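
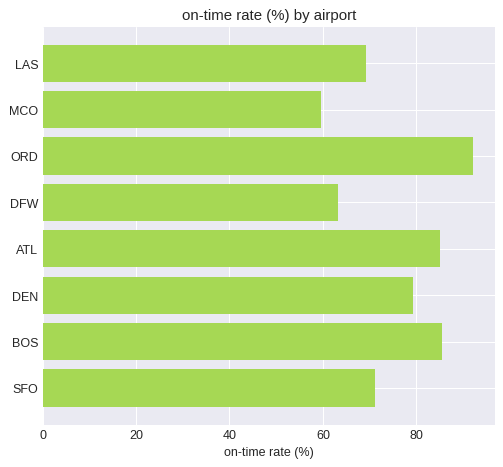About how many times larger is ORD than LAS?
ORD ≈ 90, LAS ≈ 70; 90/70 ≈ 1.29.

≈ 1.29×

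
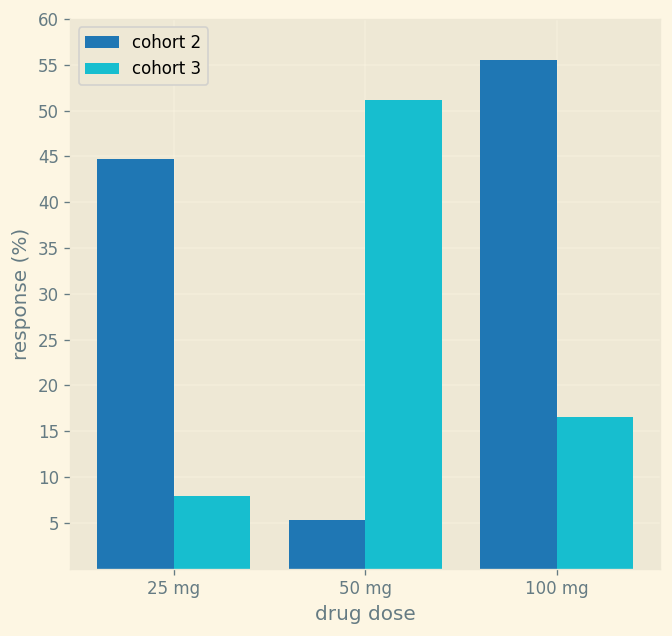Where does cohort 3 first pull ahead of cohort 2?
50 mg

25 mg: cohort 3 ≈ 10 vs cohort 2 ≈ 45 (not yet); 50 mg: cohort 3 ≈ 50 vs cohort 2 ≈ 5 (first crossover).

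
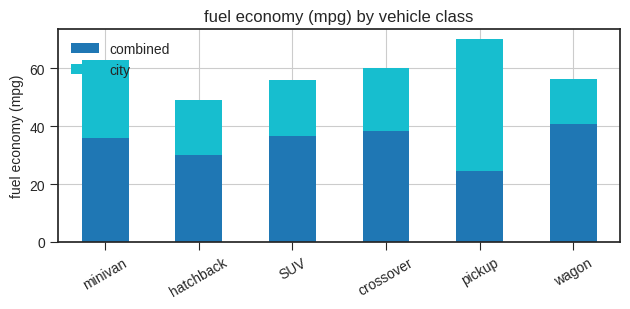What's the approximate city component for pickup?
city top ≈ 70, bottom ≈ 20; segment ≈ 50.

≈ 50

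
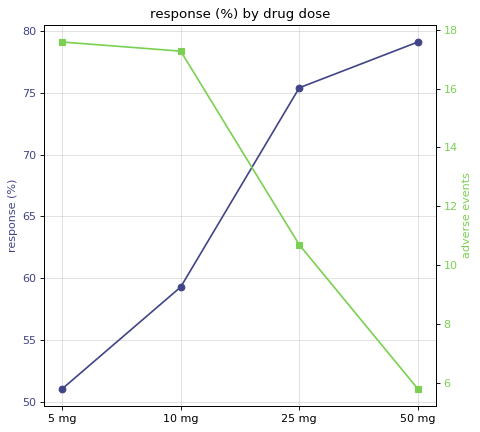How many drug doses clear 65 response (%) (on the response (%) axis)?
Above 65: 25 mg, 50 mg.

2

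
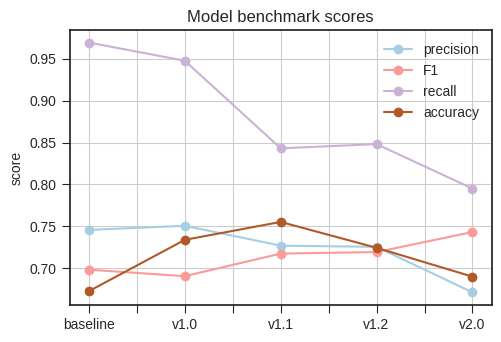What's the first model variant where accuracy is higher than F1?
v1.0

baseline: accuracy ≈ 0.65 vs F1 ≈ 0.70 (not yet); v1.0: accuracy ≈ 0.75 vs F1 ≈ 0.70 (first crossover).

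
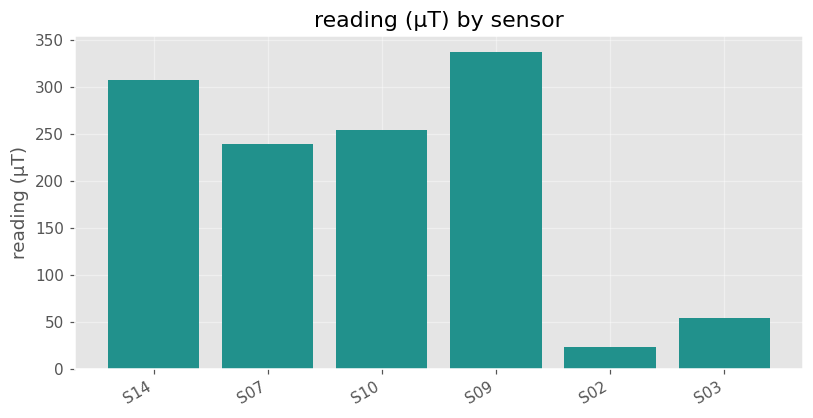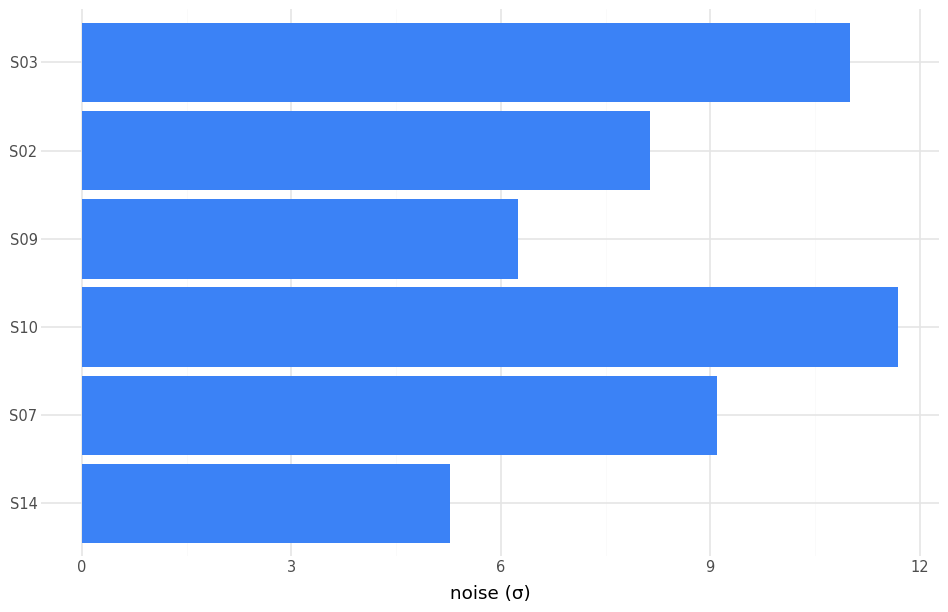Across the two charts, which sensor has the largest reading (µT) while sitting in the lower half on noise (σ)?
Chart 2 median noise (σ) ≈ 8; below-median sensors: S14, S09, S02. Among those, S09 has the highest reading (µT) (≈ 350).

S09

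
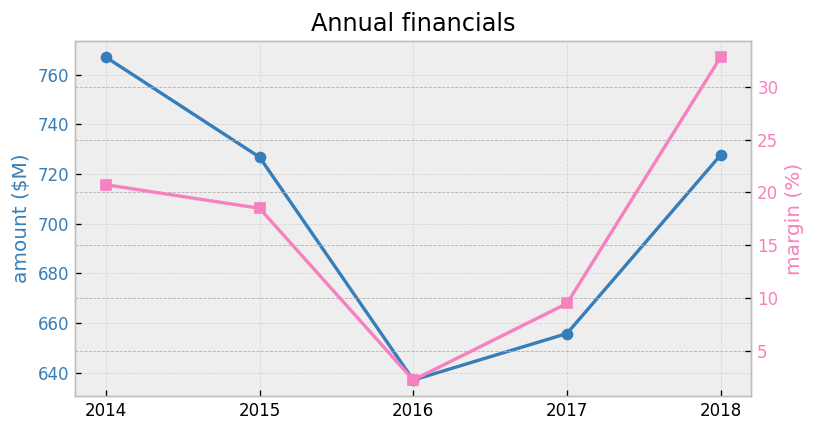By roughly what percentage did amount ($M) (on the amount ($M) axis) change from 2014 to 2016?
≈ -15.8%

2014 ≈ 760, 2016 ≈ 640; (640 − 760) / 760 ≈ -15.8%.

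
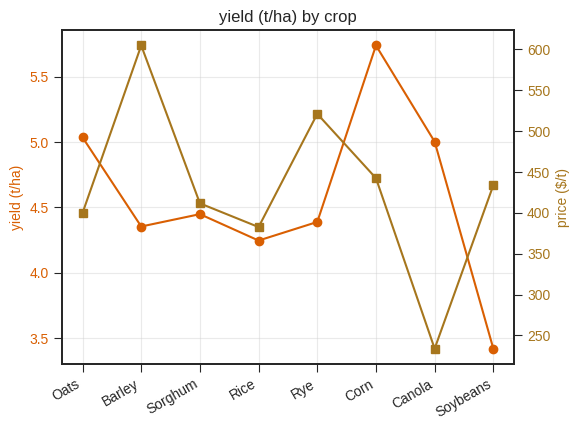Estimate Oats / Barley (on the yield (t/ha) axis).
≈ 1.14×

Oats ≈ 5.0, Barley ≈ 4.4; 5.0/4.4 ≈ 1.14.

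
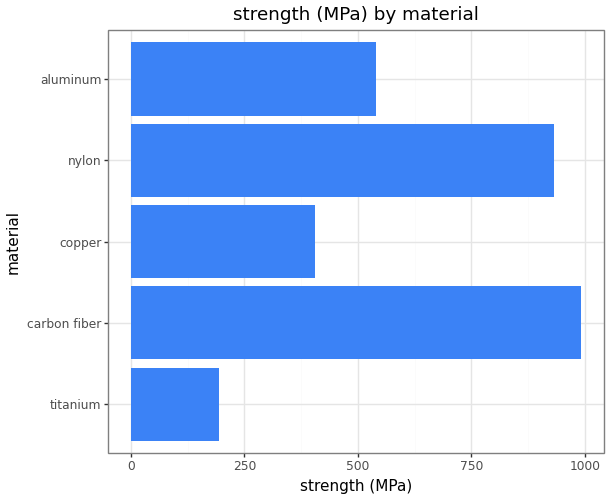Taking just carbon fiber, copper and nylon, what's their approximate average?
(1000 + 400 + 900) / 3 ≈ 767.

≈ 767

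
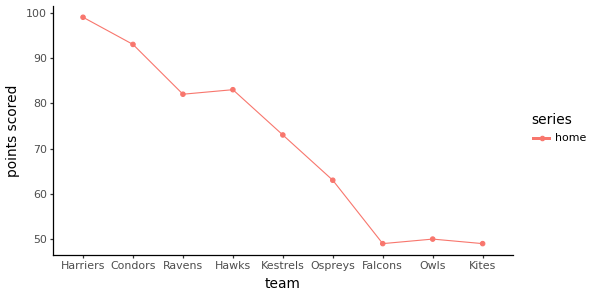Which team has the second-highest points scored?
Top 3: Harriers ≈ 100, Condors ≈ 95, Hawks ≈ 85.

Condors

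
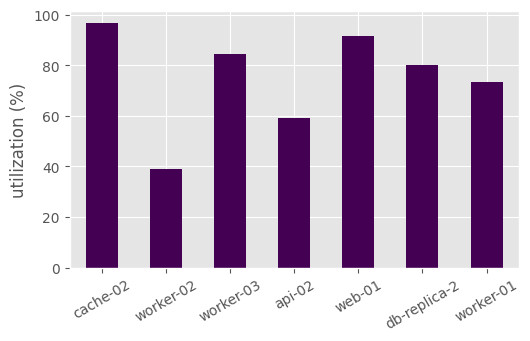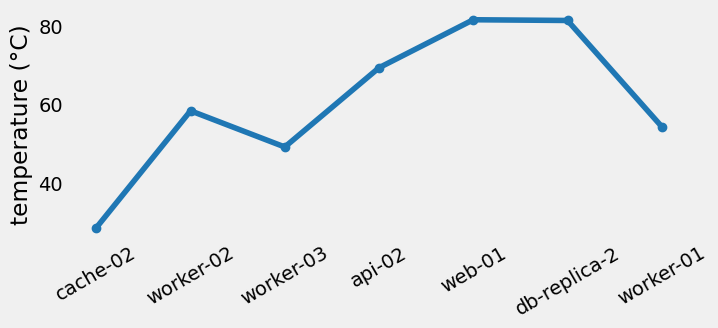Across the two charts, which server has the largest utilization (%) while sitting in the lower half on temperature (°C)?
cache-02

Chart 2 median temperature (°C) ≈ 60; below-median servers: cache-02, worker-03, worker-01. Among those, cache-02 has the highest utilization (%) (≈ 100).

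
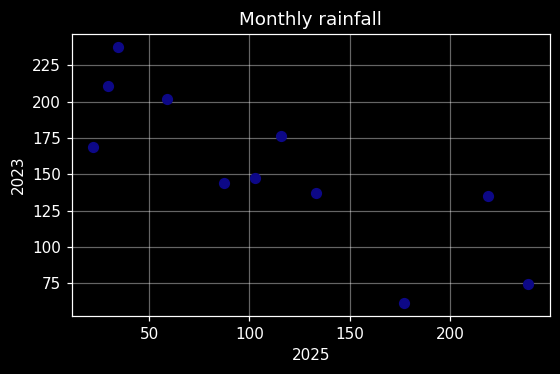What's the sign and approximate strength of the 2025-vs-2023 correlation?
negative, strong

Points are negatively correlated; strong (|r| ≈ 0.8).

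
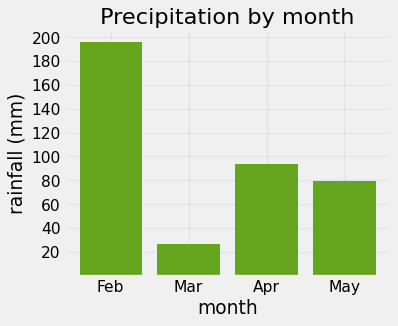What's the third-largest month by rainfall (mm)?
Top 4: Feb ≈ 200, Apr ≈ 100, May ≈ 80, Mar ≈ 20.

May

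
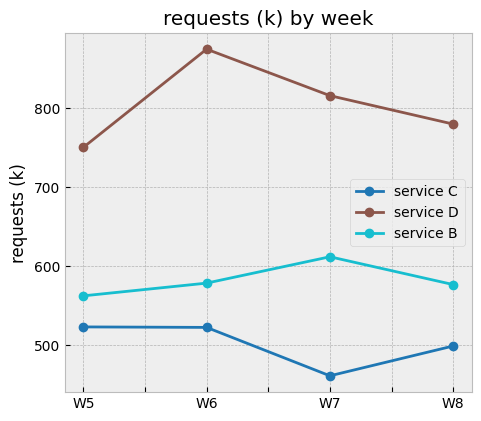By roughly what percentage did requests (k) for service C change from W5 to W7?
W5 ≈ 500, W7 ≈ 450; (450 − 500) / 500 ≈ -10%.

≈ -10%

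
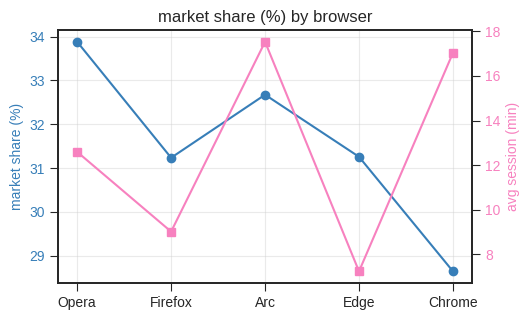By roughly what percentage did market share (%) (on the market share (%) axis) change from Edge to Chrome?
≈ -9.5%

Edge ≈ 31.5, Chrome ≈ 28.5; (28.5 − 31.5) / 31.5 ≈ -9.5%.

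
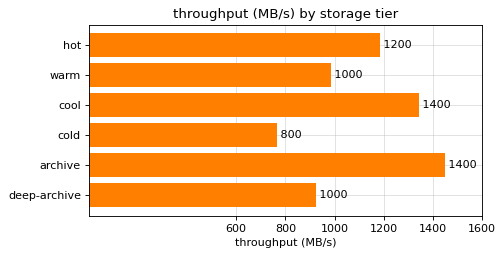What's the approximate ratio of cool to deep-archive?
≈ 1.4×

cool ≈ 1400, deep-archive ≈ 1000; 1400/1000 ≈ 1.4.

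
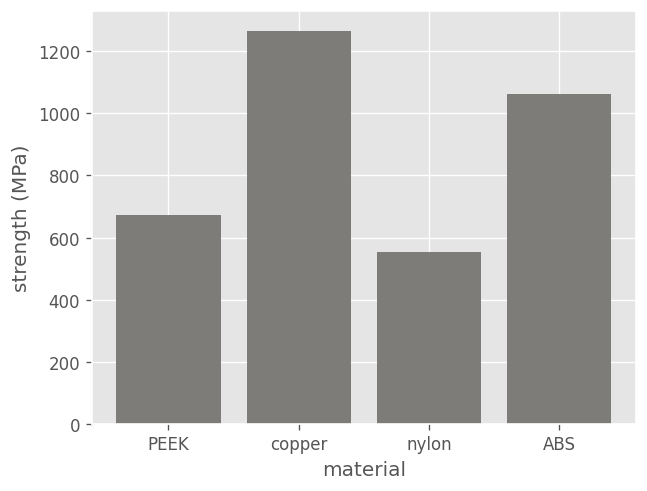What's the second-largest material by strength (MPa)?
Top 3: copper ≈ 1200, ABS ≈ 1000, PEEK ≈ 600.

ABS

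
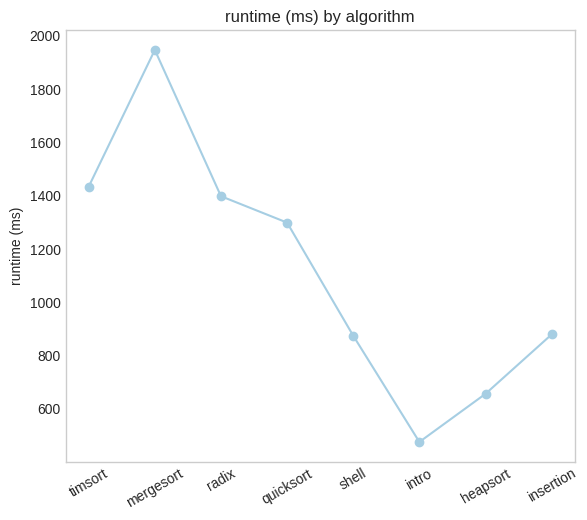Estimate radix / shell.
radix ≈ 1400, shell ≈ 800; 1400/800 ≈ 1.75.

≈ 1.75×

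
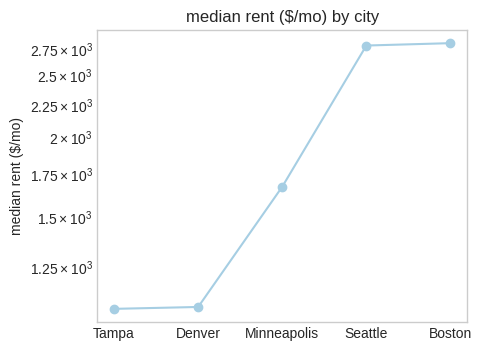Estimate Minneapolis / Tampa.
Minneapolis ≈ 1600, Tampa ≈ 1000; 1600/1000 ≈ 1.6.

≈ 1.6×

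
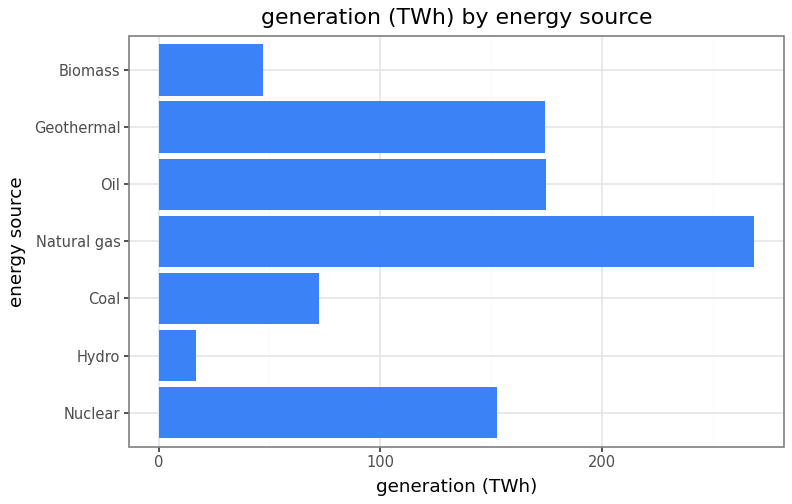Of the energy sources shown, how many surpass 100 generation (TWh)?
4

Above 100: Nuclear, Natural gas, Oil, Geothermal.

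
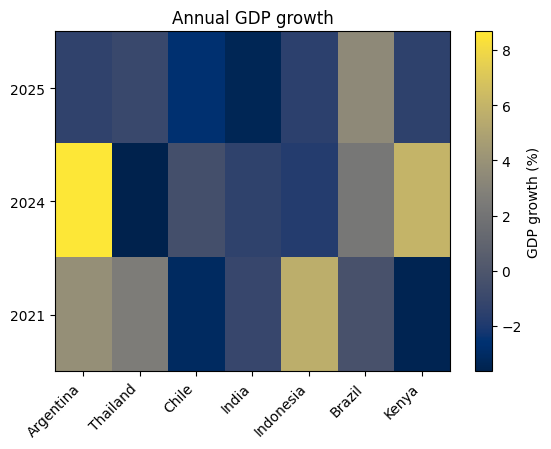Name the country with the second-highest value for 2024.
Kenya

Top 3 for 2024: Argentina ≈ 8, Kenya ≈ 6, Brazil ≈ 2.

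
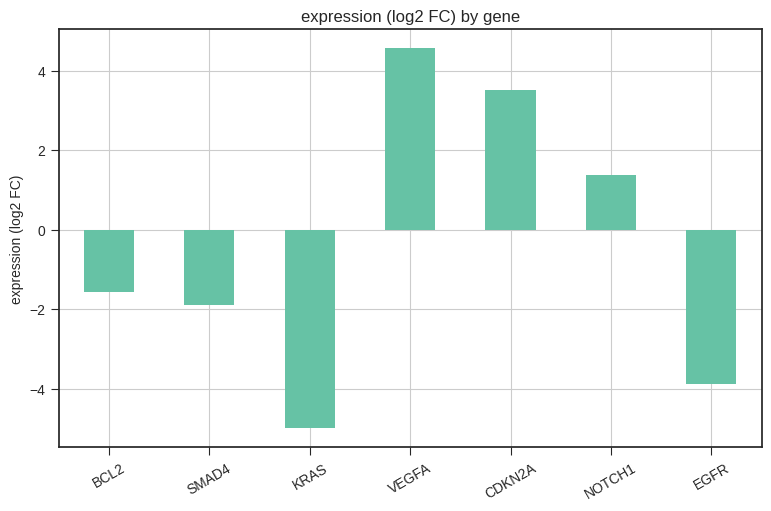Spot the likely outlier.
VEGFA

VEGFA ≈ 5; the rest sit between ≈ -5 and ≈ 3.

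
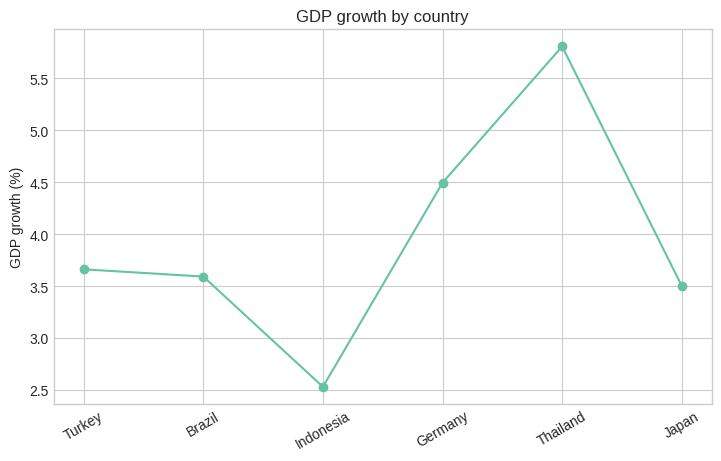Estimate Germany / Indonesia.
Germany ≈ 4.5, Indonesia ≈ 2.5; 4.5/2.5 ≈ 1.8.

≈ 1.8×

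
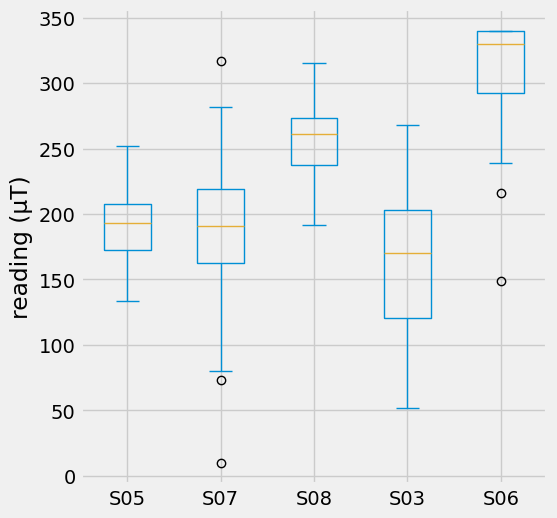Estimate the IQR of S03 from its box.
Q3 ≈ 200, Q1 ≈ 120; IQR ≈ 80.

≈ 80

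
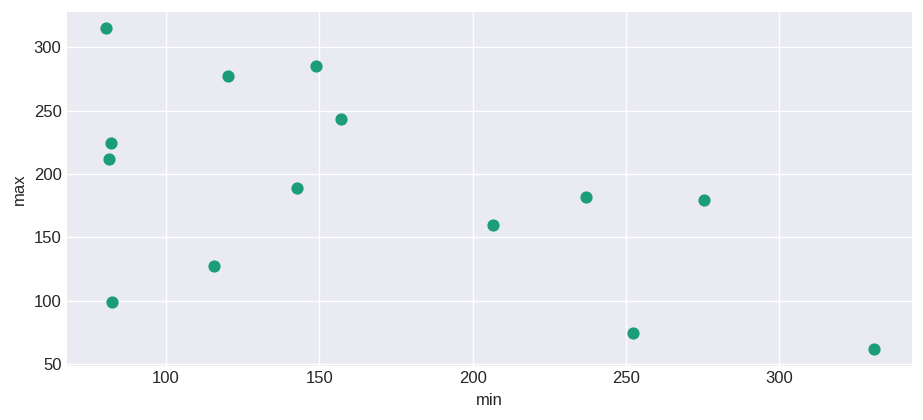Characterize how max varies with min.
negative, moderate

Points are negatively correlated; moderate (|r| ≈ 0.5).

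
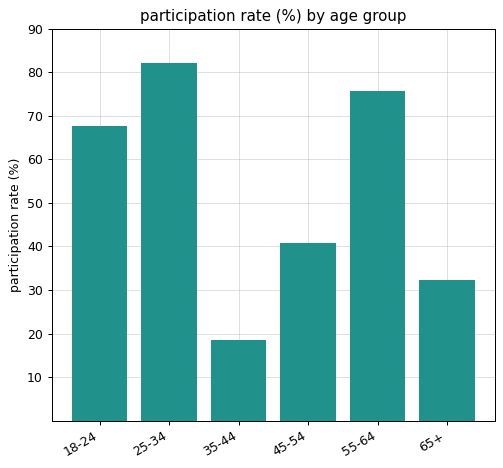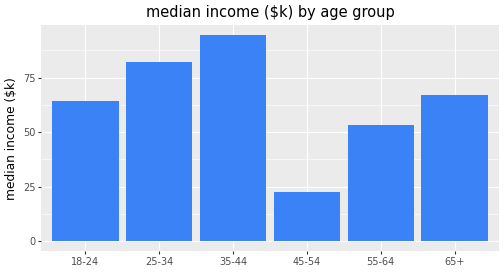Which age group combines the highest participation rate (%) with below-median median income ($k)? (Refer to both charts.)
55-64

Chart 2 median median income ($k) ≈ 70; below-median age groups: 18-24, 45-54, 55-64. Among those, 55-64 has the highest participation rate (%) (≈ 80).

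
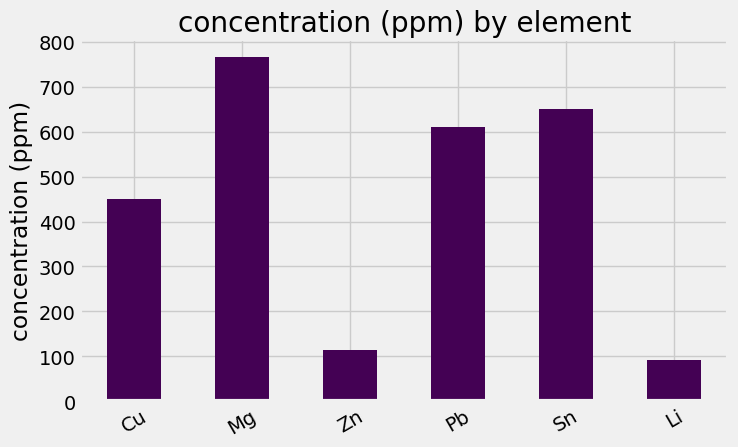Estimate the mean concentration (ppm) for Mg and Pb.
≈ 700

(800 + 600) / 2 ≈ 700.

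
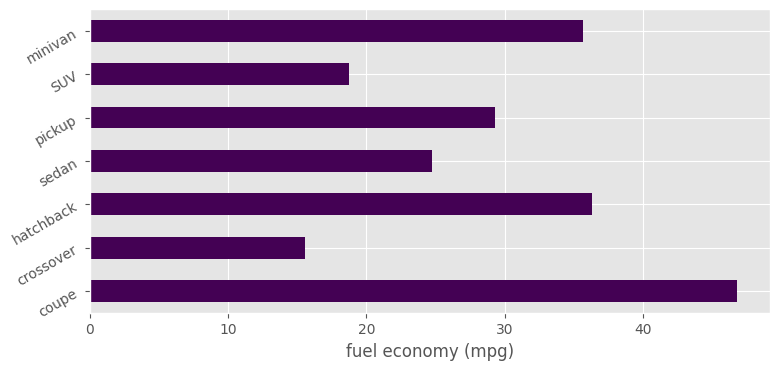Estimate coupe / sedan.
≈ 1.8×

coupe ≈ 45, sedan ≈ 25; 45/25 ≈ 1.8.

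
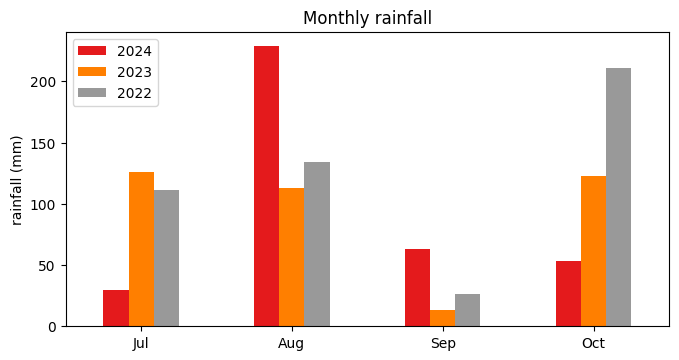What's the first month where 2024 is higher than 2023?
Jul: 2024 ≈ 20 vs 2023 ≈ 120 (not yet); Aug: 2024 ≈ 220 vs 2023 ≈ 120 (first crossover).

Aug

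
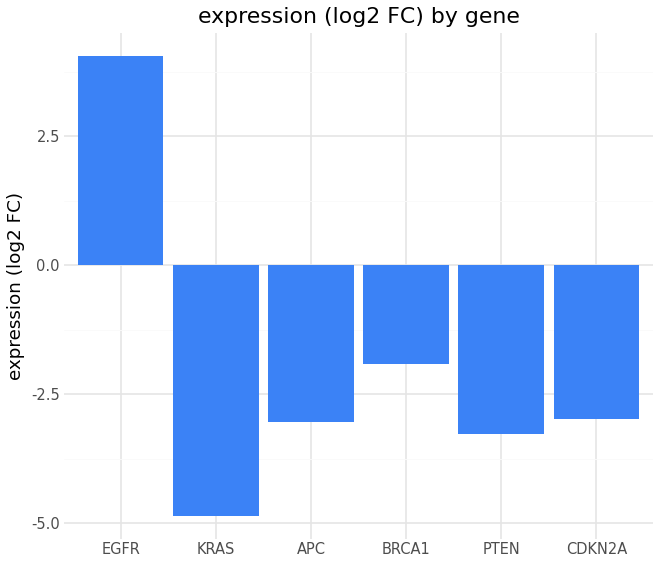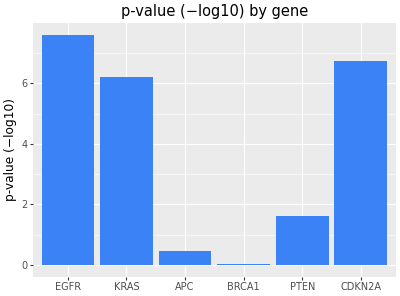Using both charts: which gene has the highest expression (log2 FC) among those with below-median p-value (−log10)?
BRCA1

Chart 2 median p-value (−log10) ≈ 4; below-median genes: APC, BRCA1, PTEN. Among those, BRCA1 has the highest expression (log2 FC) (≈ -2).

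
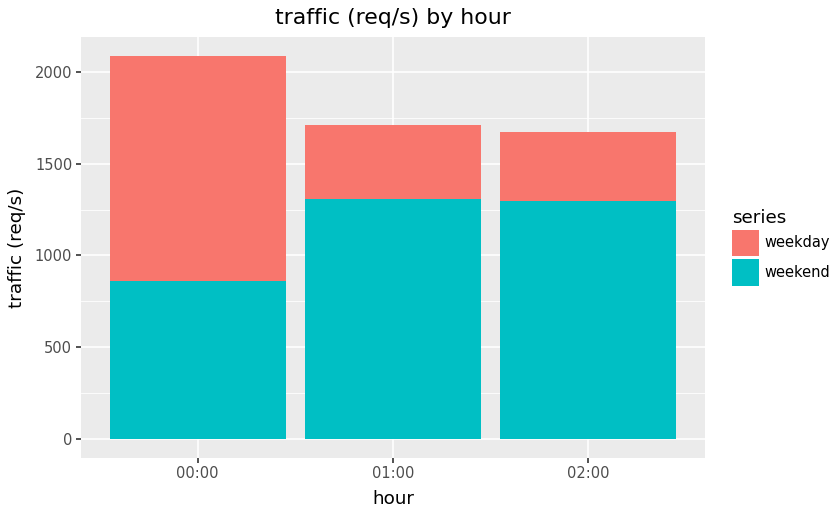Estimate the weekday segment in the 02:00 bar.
≈ 400

weekday top ≈ 1600, bottom ≈ 1200; segment ≈ 400.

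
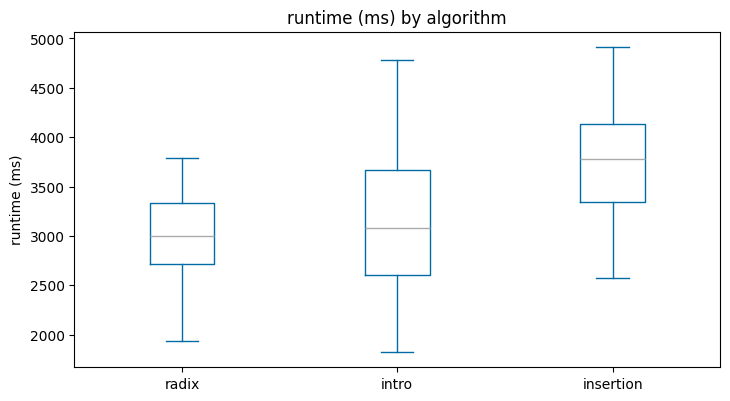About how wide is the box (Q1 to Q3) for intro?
≈ 1100

Q3 ≈ 3700, Q1 ≈ 2600; IQR ≈ 1100.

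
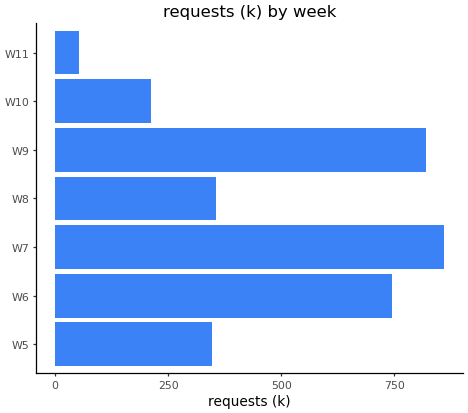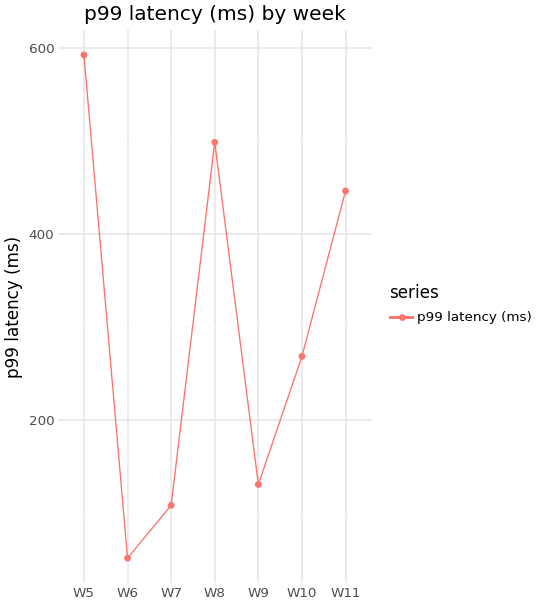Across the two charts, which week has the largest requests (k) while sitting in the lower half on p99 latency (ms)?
Chart 2 median p99 latency (ms) ≈ 300; below-median weeks: W6, W7, W9. Among those, W7 has the highest requests (k) (≈ 900).

W7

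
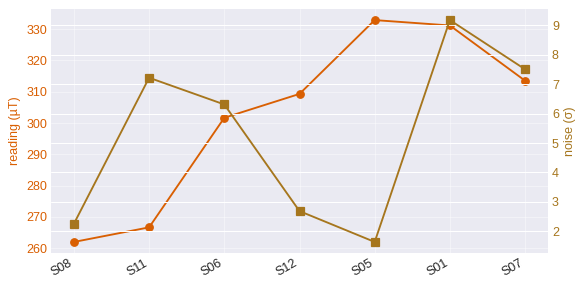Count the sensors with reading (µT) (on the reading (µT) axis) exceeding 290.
Above 290: S06, S12, S05, S01, S07.

5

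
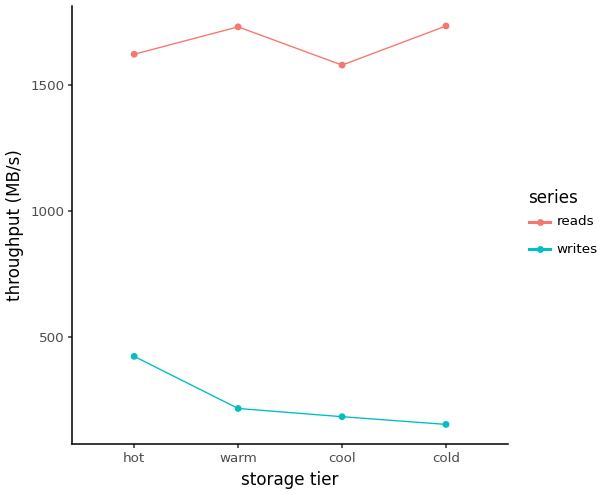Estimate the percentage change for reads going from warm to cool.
≈ -11.1%

warm ≈ 1800, cool ≈ 1600; (1600 − 1800) / 1800 ≈ -11.1%.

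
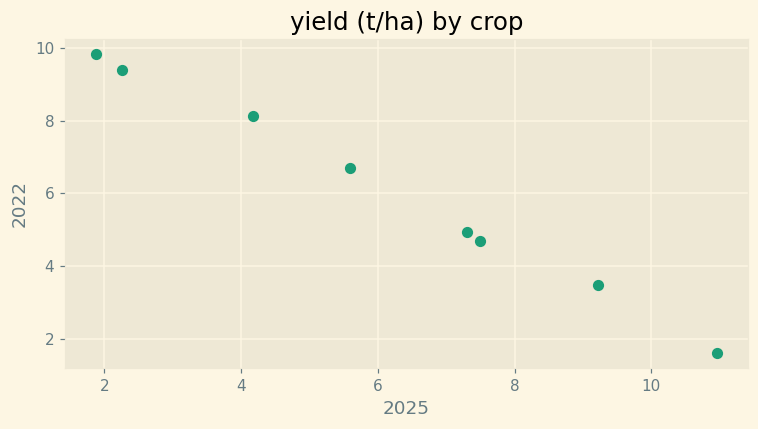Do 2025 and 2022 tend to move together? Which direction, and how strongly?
Points are negatively correlated; strong (|r| ≈ 1.0).

negative, strong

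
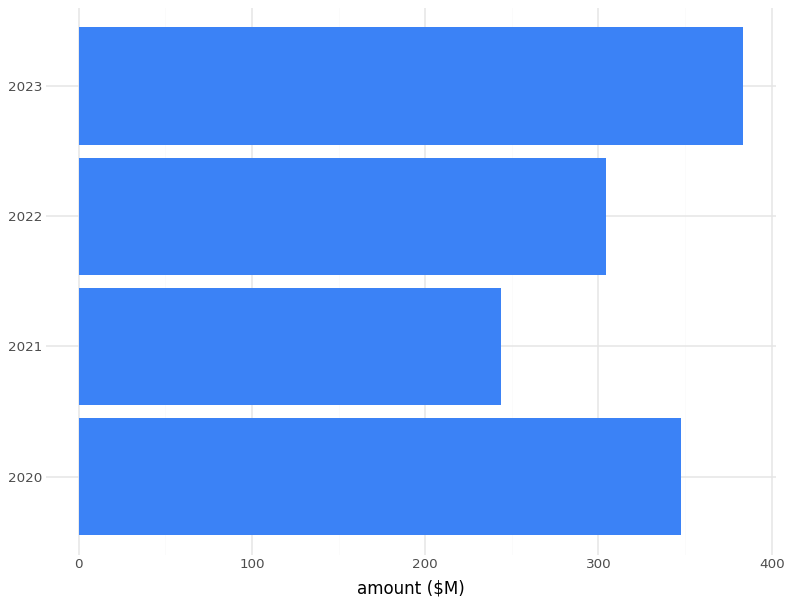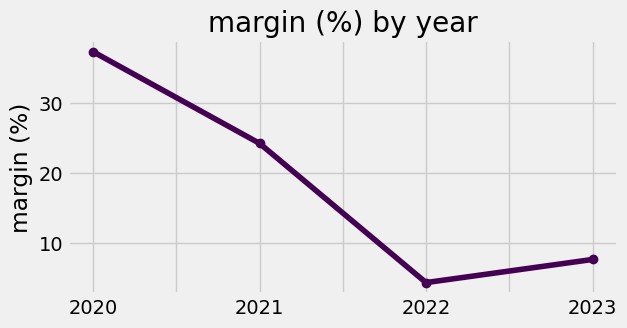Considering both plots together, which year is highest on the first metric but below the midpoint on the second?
2023

Chart 2 median margin (%) ≈ 15; below-median years: 2022, 2023. Among those, 2023 has the highest amount ($M) (≈ 400).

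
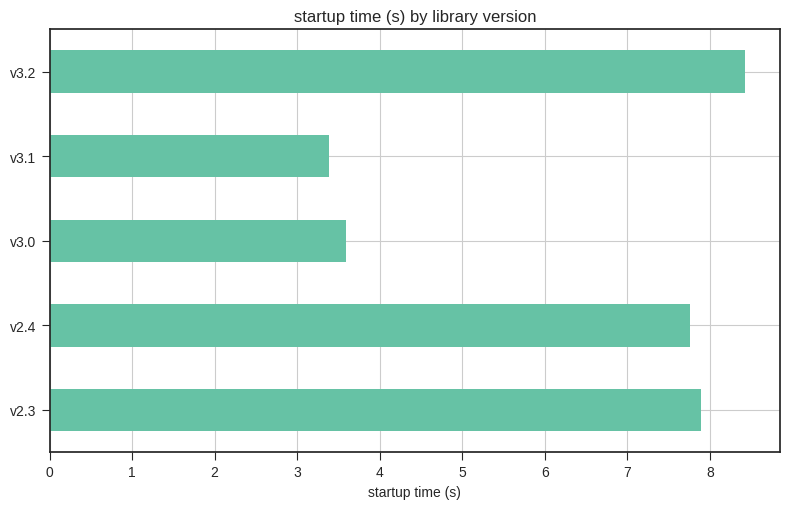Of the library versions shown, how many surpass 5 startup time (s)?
3

Above 5: v2.3, v2.4, v3.2.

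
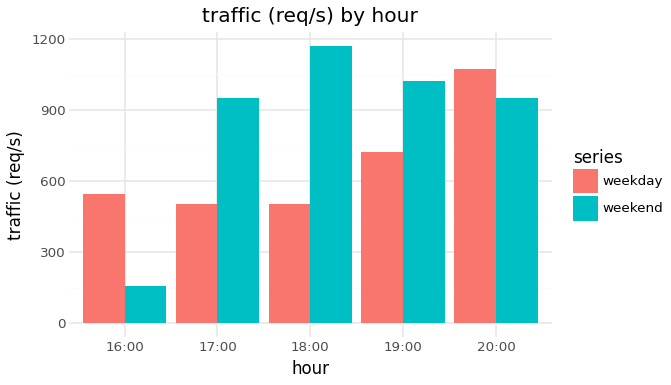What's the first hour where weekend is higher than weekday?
17:00

16:00: weekend ≈ 200 vs weekday ≈ 500 (not yet); 17:00: weekend ≈ 900 vs weekday ≈ 500 (first crossover).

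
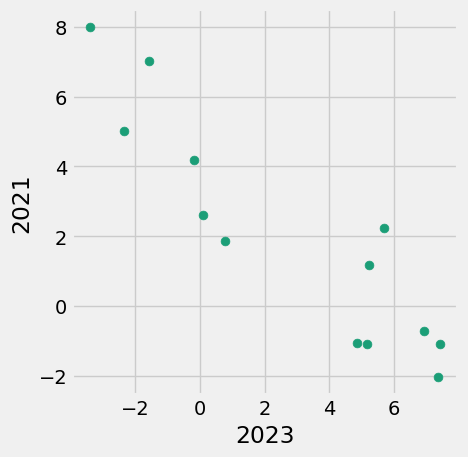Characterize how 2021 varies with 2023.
Points are negatively correlated; strong (|r| ≈ 0.9).

negative, strong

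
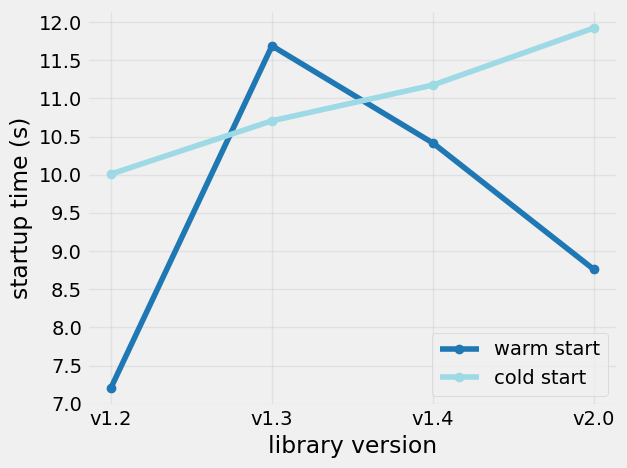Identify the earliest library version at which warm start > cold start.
v1.3

v1.2: warm start ≈ 7.0 vs cold start ≈ 10.0 (not yet); v1.3: warm start ≈ 11.5 vs cold start ≈ 10.5 (first crossover).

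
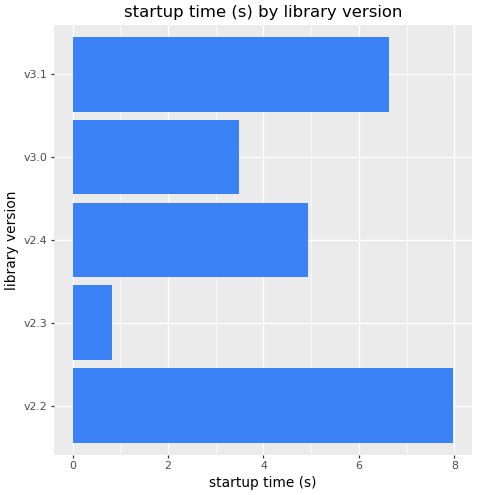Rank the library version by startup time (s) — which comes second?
v3.1

Top 3: v2.2 ≈ 8, v3.1 ≈ 7, v2.4 ≈ 5.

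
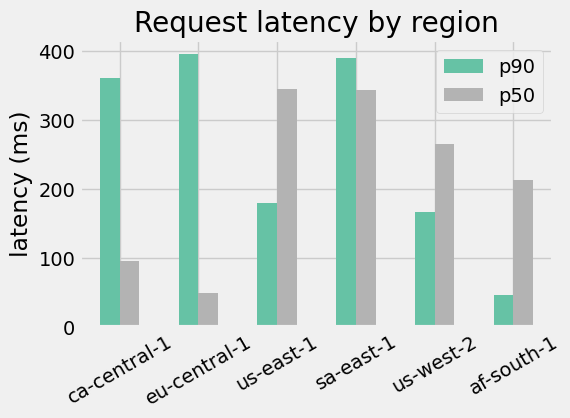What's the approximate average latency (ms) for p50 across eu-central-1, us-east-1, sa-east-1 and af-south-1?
(50 + 350 + 350 + 200) / 4 ≈ 238.

≈ 238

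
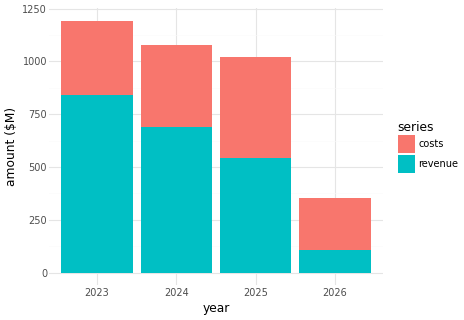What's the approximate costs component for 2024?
costs top ≈ 1100, bottom ≈ 700; segment ≈ 400.

≈ 400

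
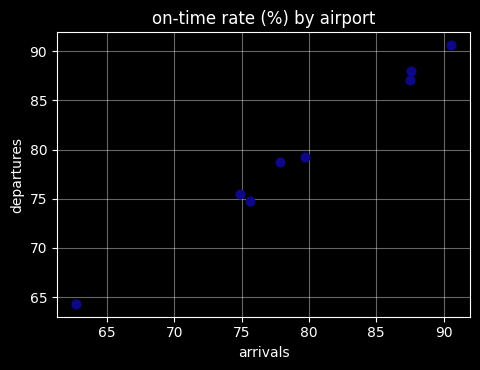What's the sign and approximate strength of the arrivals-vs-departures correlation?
Points are positively correlated; strong (|r| ≈ 1.0).

positive, strong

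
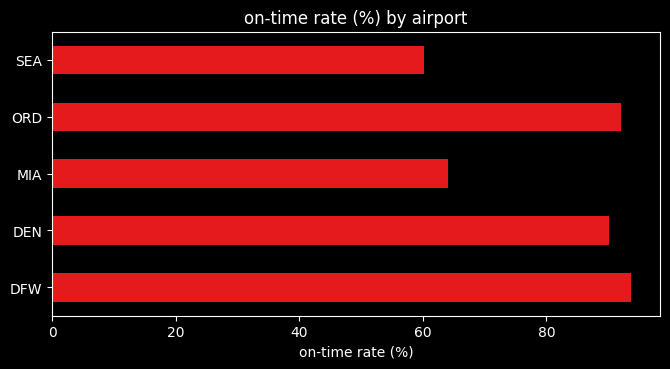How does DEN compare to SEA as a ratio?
DEN ≈ 90, SEA ≈ 60; 90/60 ≈ 1.5.

≈ 1.5×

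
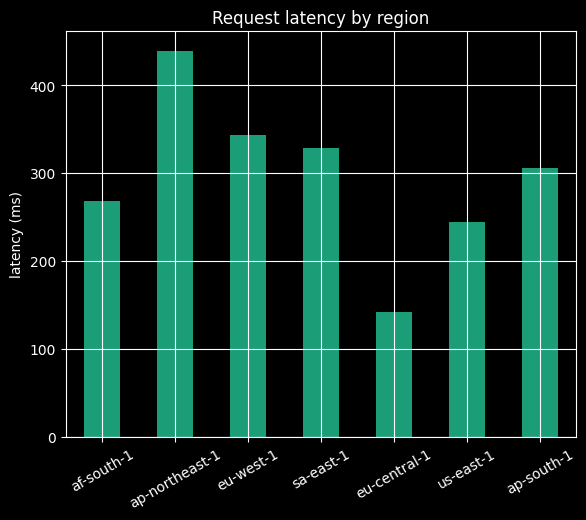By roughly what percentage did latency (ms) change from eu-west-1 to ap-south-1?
eu-west-1 ≈ 350, ap-south-1 ≈ 300; (300 − 350) / 350 ≈ -14.3%.

≈ -14.3%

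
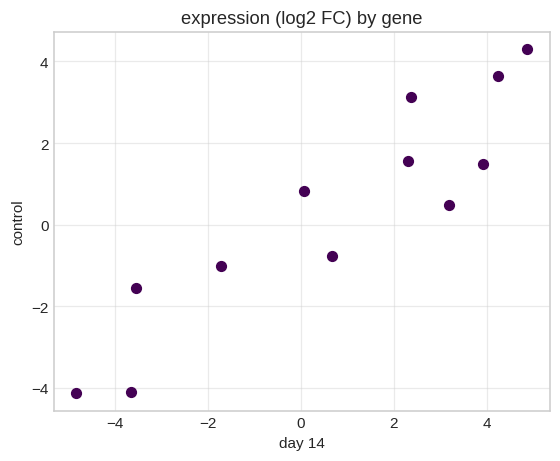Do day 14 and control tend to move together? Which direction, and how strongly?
positive, strong

Points are positively correlated; strong (|r| ≈ 0.9).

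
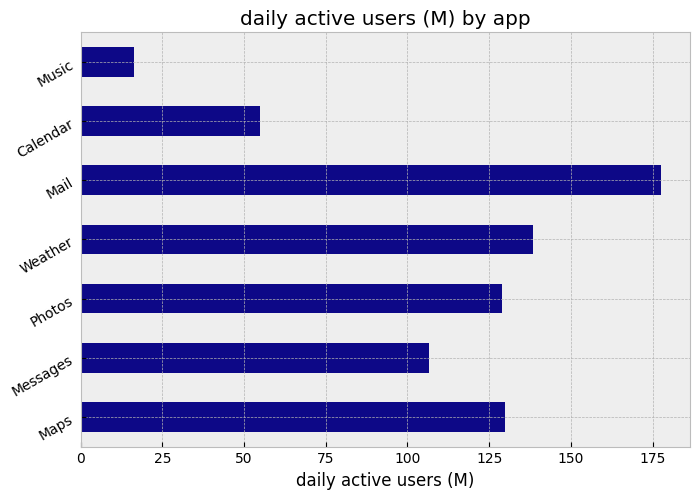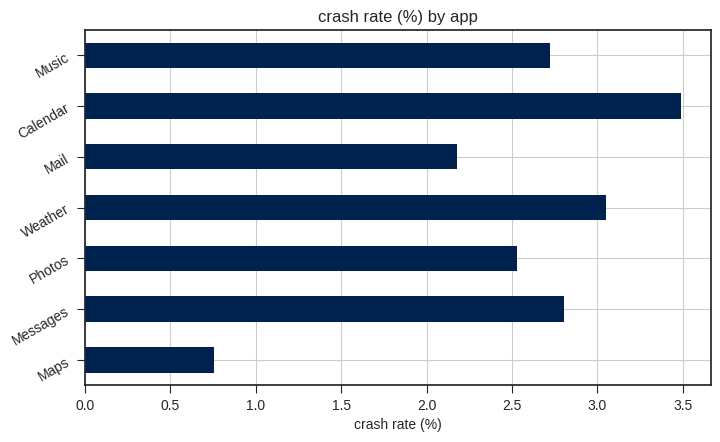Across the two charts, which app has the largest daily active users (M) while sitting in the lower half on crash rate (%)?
Chart 2 median crash rate (%) ≈ 2.5; below-median apps: Maps, Photos, Mail. Among those, Mail has the highest daily active users (M) (≈ 180).

Mail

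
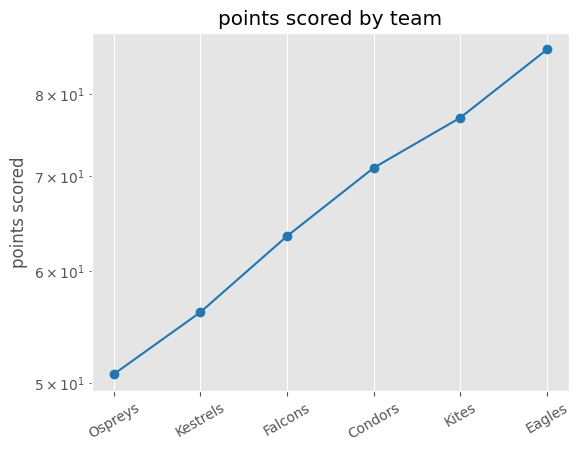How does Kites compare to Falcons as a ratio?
Kites ≈ 75, Falcons ≈ 65; 75/65 ≈ 1.15.

≈ 1.15×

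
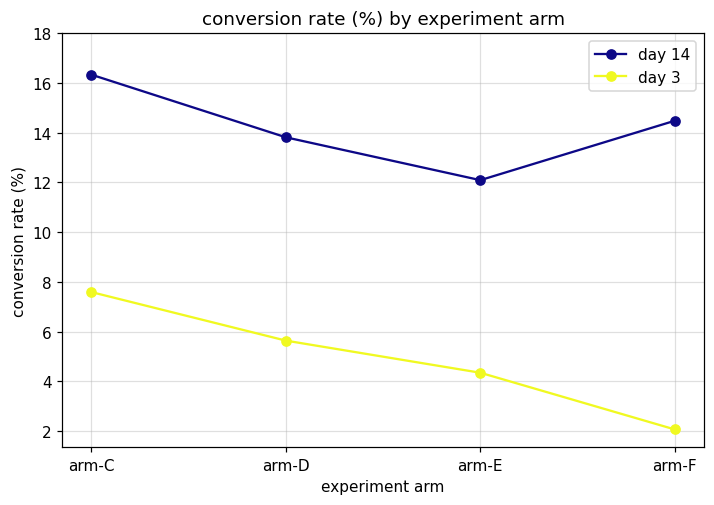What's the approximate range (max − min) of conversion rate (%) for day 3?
Max arm-C ≈ 8, min arm-F ≈ 2; range ≈ 6.

≈ 6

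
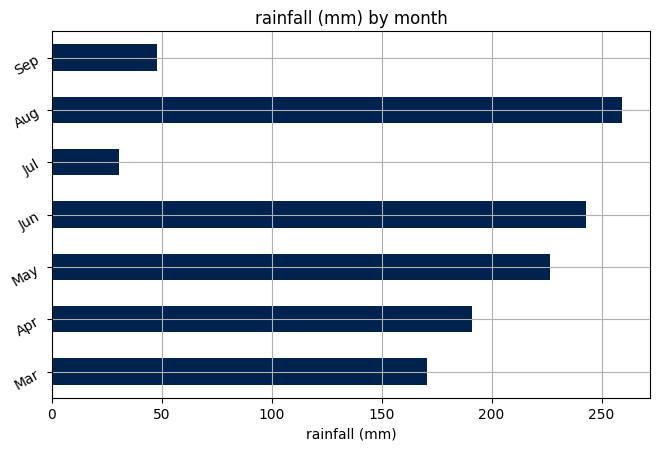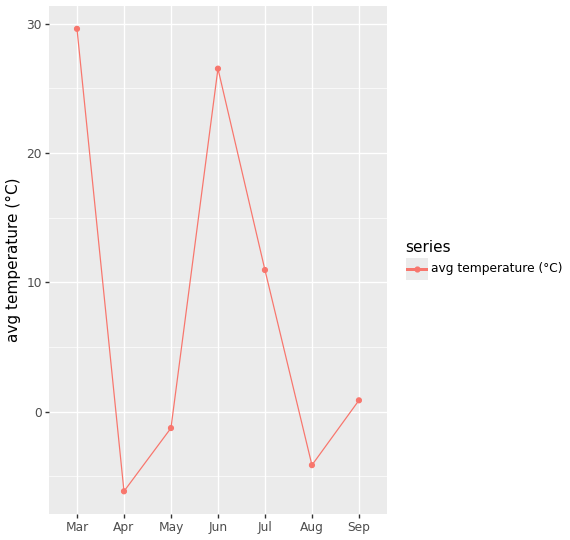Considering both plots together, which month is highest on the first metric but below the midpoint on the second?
Aug

Chart 2 median avg temperature (°C) ≈ 0; below-median months: Apr, May, Aug. Among those, Aug has the highest rainfall (mm) (≈ 250).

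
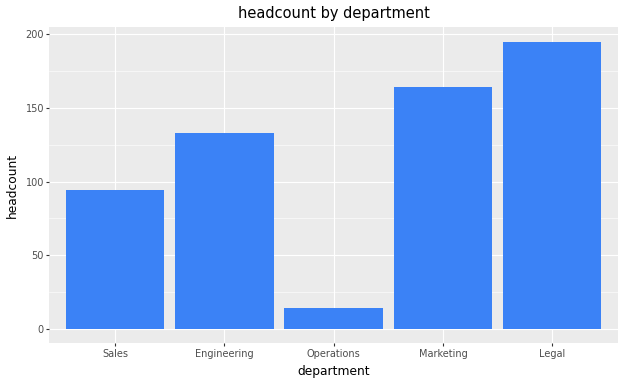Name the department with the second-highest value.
Marketing

Top 3: Legal ≈ 200, Marketing ≈ 160, Engineering ≈ 140.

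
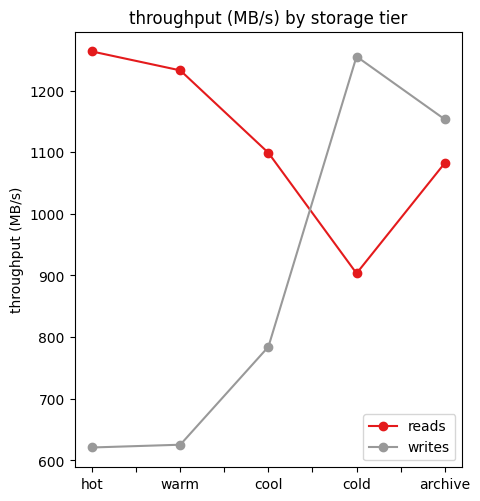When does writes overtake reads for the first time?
cool: writes ≈ 800 vs reads ≈ 1100 (not yet); cold: writes ≈ 1300 vs reads ≈ 900 (first crossover).

cold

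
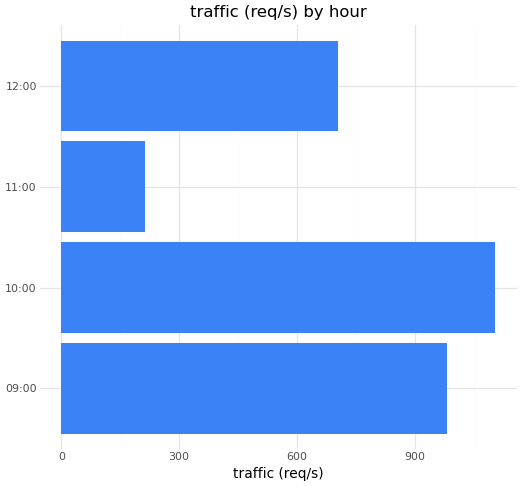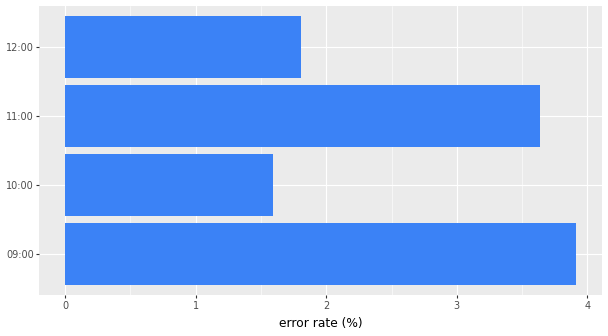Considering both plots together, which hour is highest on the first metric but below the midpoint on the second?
Chart 2 median error rate (%) ≈ 2.5; below-median hours: 10:00, 12:00. Among those, 10:00 has the highest traffic (req/s) (≈ 1200).

10:00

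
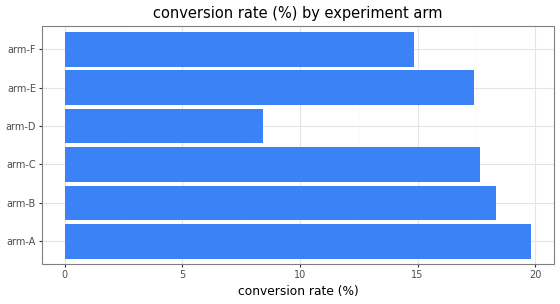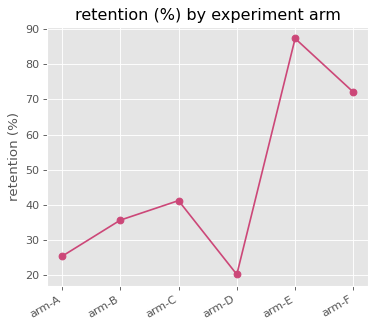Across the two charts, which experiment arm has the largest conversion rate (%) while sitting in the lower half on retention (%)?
Chart 2 median retention (%) ≈ 40; below-median experiment arms: arm-A, arm-B, arm-D. Among those, arm-A has the highest conversion rate (%) (≈ 20).

arm-A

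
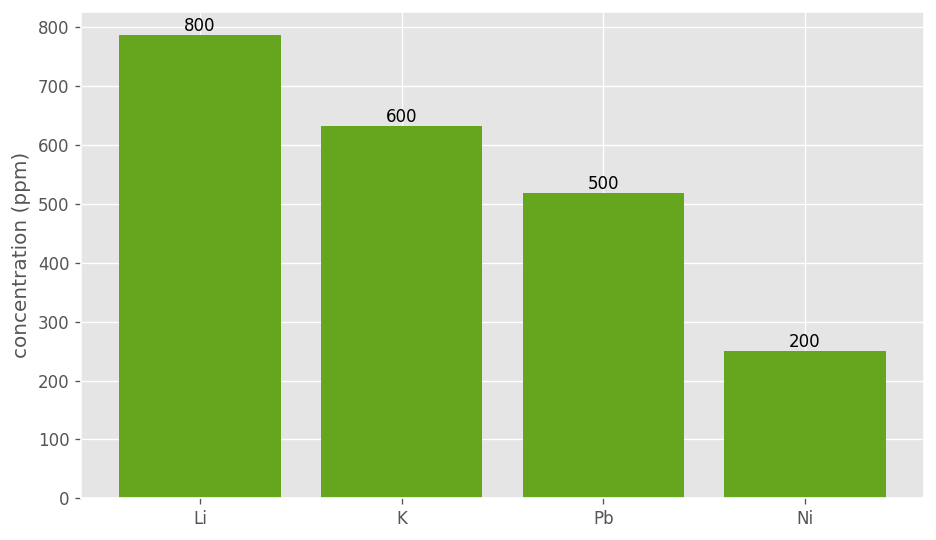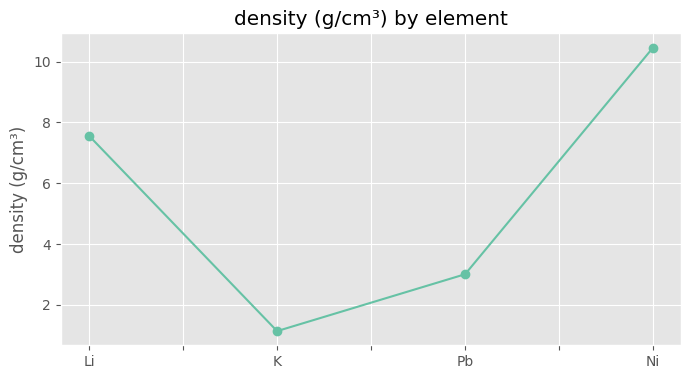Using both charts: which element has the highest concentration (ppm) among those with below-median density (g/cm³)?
Chart 2 median density (g/cm³) ≈ 5; below-median elements: K, Pb. Among those, K has the highest concentration (ppm) (≈ 600).

K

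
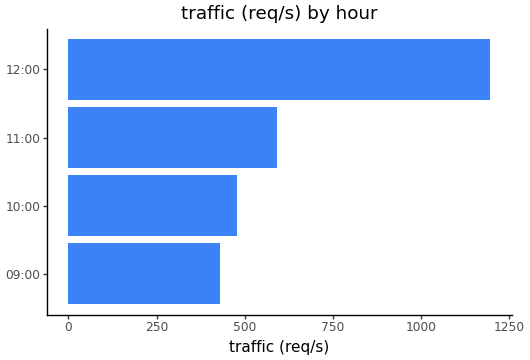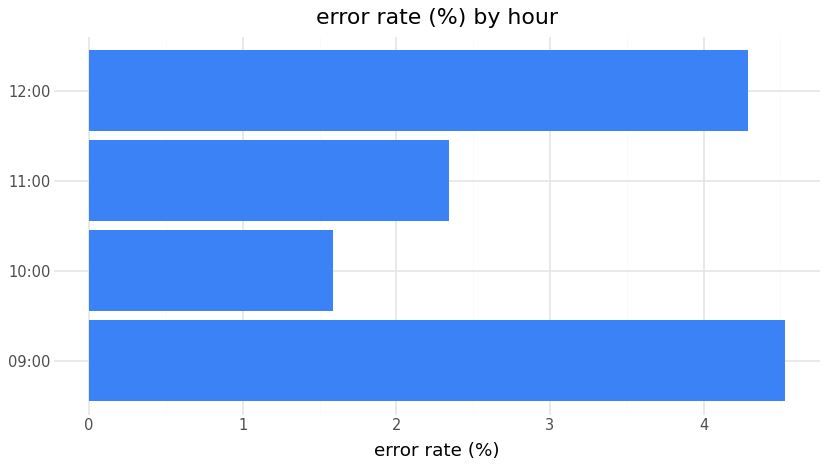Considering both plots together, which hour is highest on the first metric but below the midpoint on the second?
Chart 2 median error rate (%) ≈ 3.5; below-median hours: 10:00, 11:00. Among those, 11:00 has the highest traffic (req/s) (≈ 600).

11:00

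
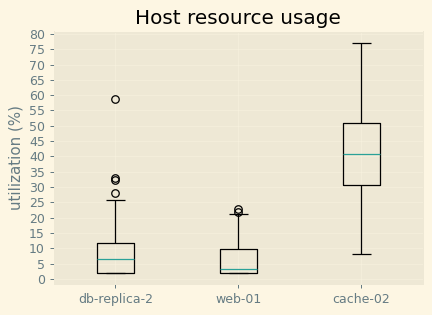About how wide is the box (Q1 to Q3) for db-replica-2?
Q3 ≈ 10, Q1 ≈ 0; IQR ≈ 10.

≈ 10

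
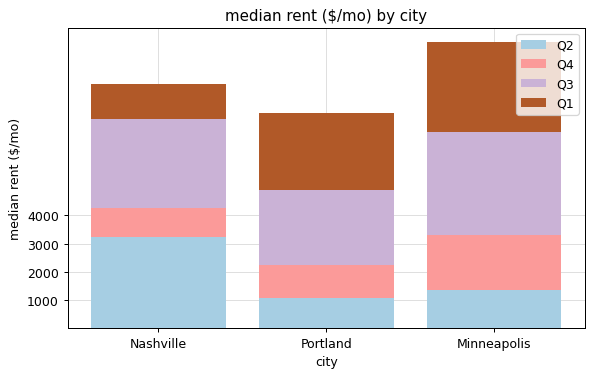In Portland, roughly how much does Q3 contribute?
≈ 3000

Q3 top ≈ 5000, bottom ≈ 2000; segment ≈ 3000.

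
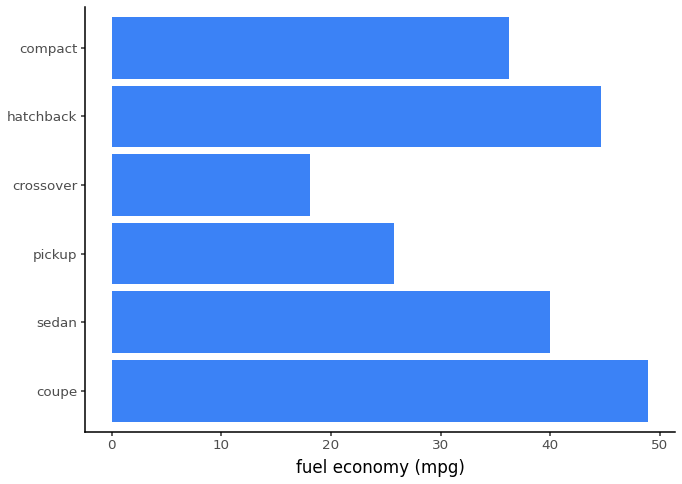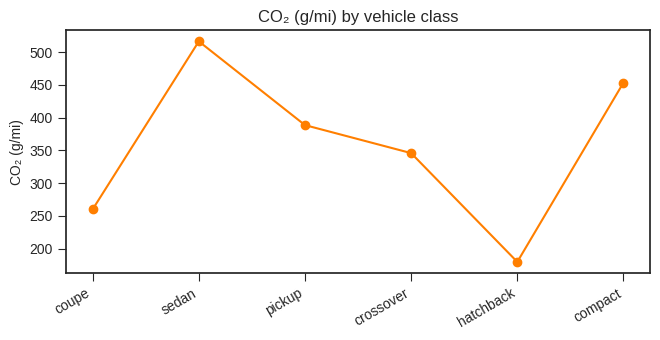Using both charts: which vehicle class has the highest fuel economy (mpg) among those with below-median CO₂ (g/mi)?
coupe

Chart 2 median CO₂ (g/mi) ≈ 350; below-median vehicle classes: coupe, crossover, hatchback. Among those, coupe has the highest fuel economy (mpg) (≈ 50).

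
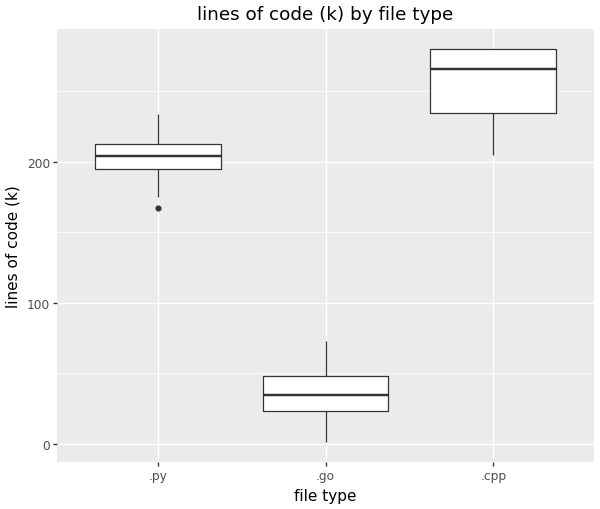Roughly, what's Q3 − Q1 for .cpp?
Q3 ≈ 280, Q1 ≈ 240; IQR ≈ 40.

≈ 40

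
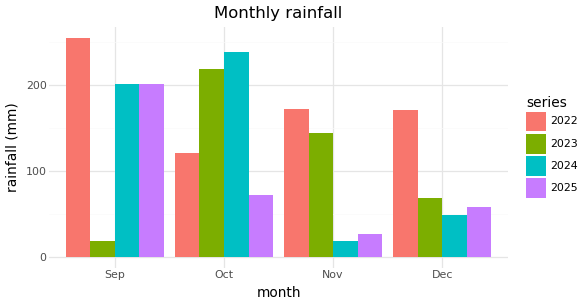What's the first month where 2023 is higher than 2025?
Oct

Sep: 2023 ≈ 25 vs 2025 ≈ 200 (not yet); Oct: 2023 ≈ 225 vs 2025 ≈ 75 (first crossover).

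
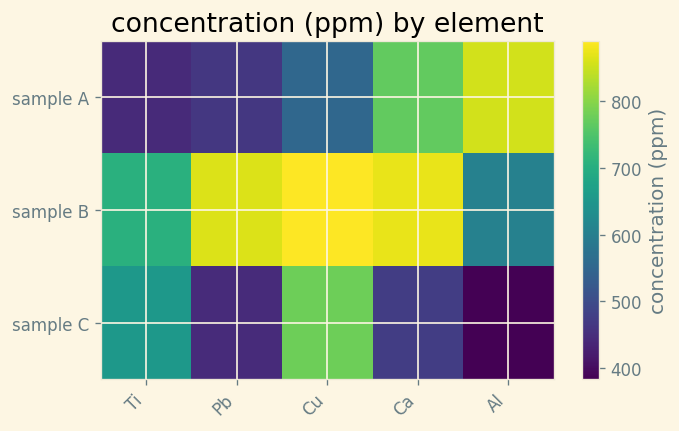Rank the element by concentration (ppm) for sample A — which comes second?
Ca

Top 3 for sample A: Al ≈ 850, Ca ≈ 750, Cu ≈ 550.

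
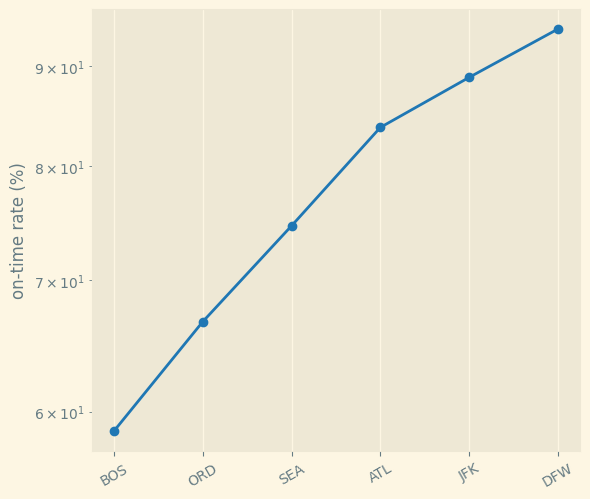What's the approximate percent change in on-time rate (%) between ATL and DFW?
ATL ≈ 85, DFW ≈ 95; (95 − 85) / 85 ≈ +11.8%.

≈ +11.8%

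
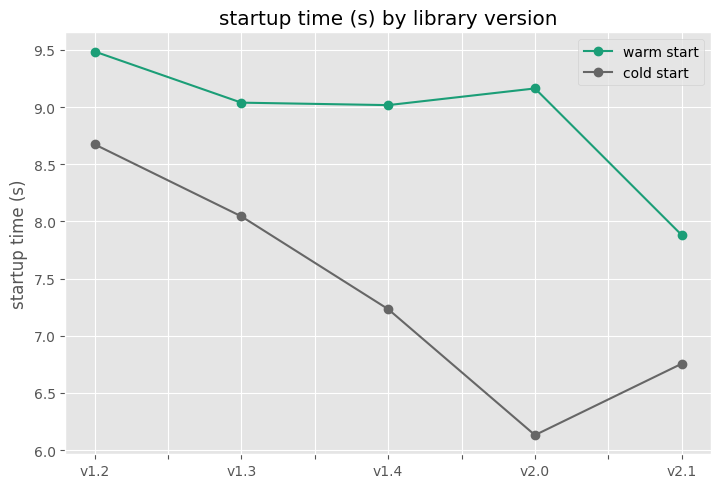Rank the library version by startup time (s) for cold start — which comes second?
Top 3 for cold start: v1.2 ≈ 8.5, v1.3 ≈ 8.0, v1.4 ≈ 7.0.

v1.3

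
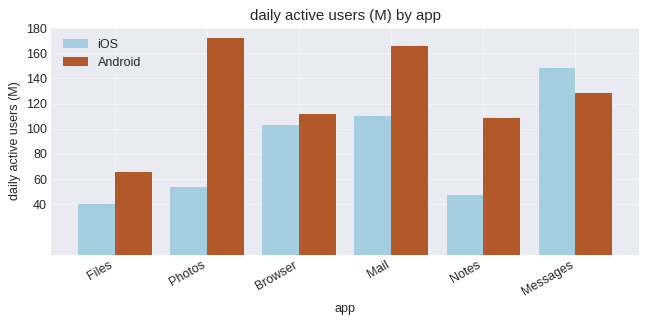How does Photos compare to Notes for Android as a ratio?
≈ 1.8×

Photos ≈ 180, Notes ≈ 100; 180/100 ≈ 1.8.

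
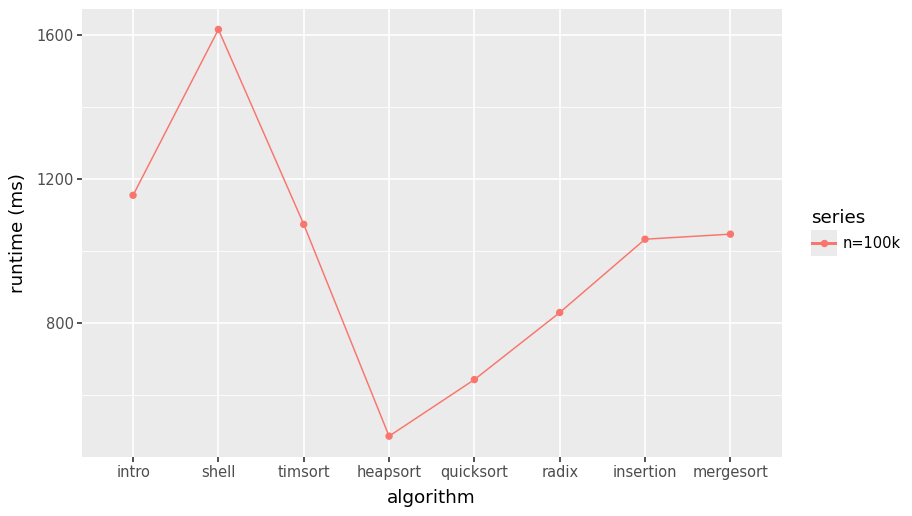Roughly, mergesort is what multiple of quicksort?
mergesort ≈ 1000, quicksort ≈ 600; 1000/600 ≈ 1.67.

≈ 1.67×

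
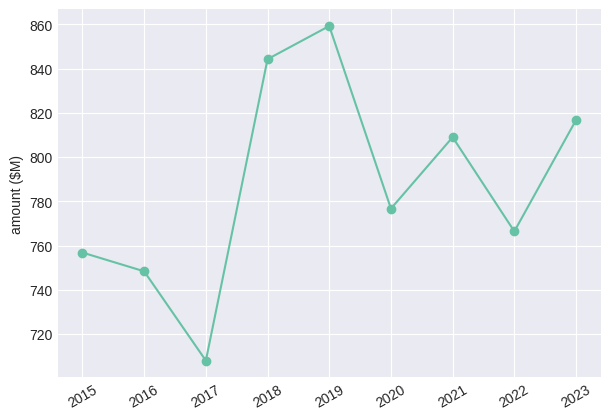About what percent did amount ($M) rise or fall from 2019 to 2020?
≈ -9.3%

2019 ≈ 860, 2020 ≈ 780; (780 − 860) / 860 ≈ -9.3%.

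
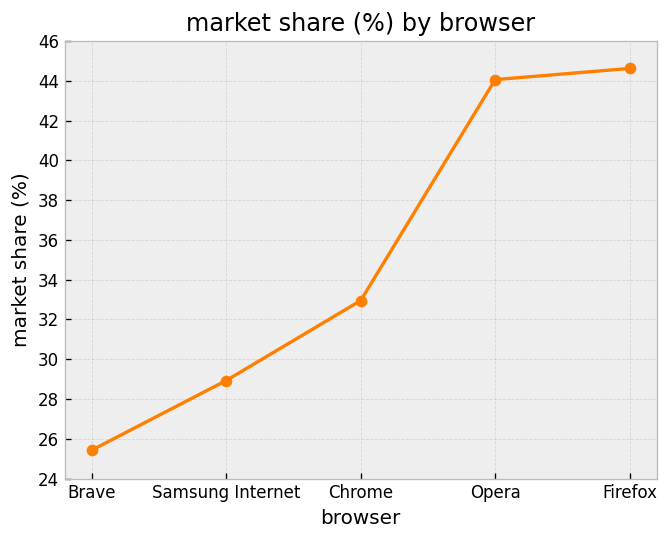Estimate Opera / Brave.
Opera ≈ 44, Brave ≈ 26; 44/26 ≈ 1.69.

≈ 1.69×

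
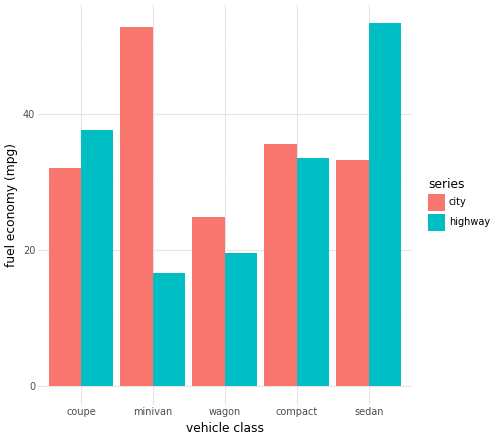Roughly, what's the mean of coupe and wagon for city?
≈ 28

(30 + 25) / 2 ≈ 28.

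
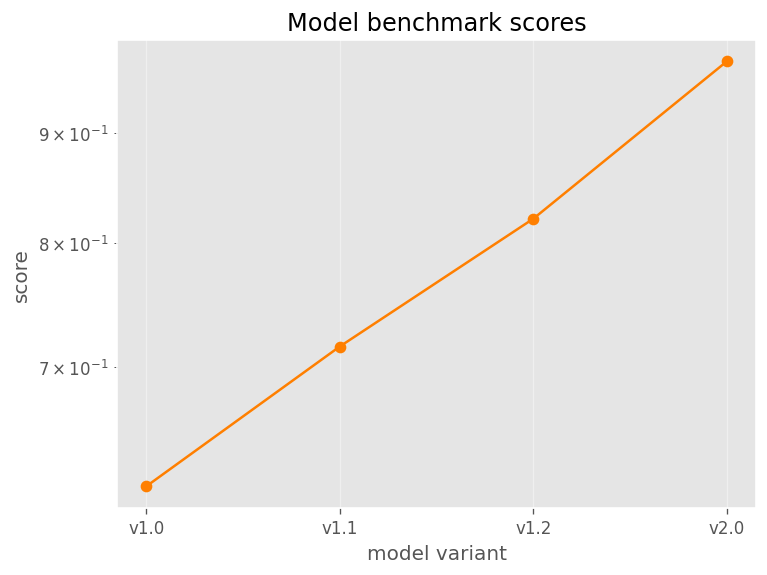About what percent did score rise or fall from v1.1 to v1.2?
v1.1 ≈ 0.70, v1.2 ≈ 0.80; (0.80 − 0.70) / 0.70 ≈ +14.3%.

≈ +14.3%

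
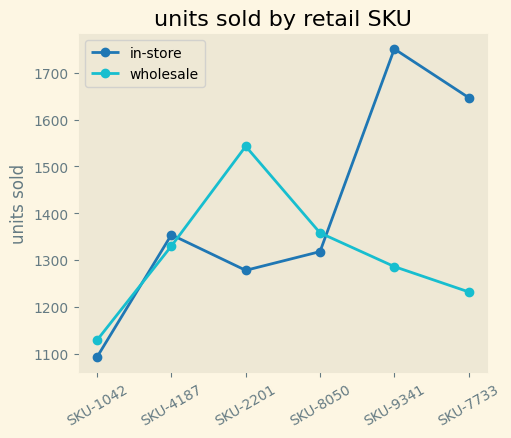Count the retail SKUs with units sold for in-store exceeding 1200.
5

Above 1200: SKU-4187, SKU-2201, SKU-8050, SKU-9341, SKU-7733.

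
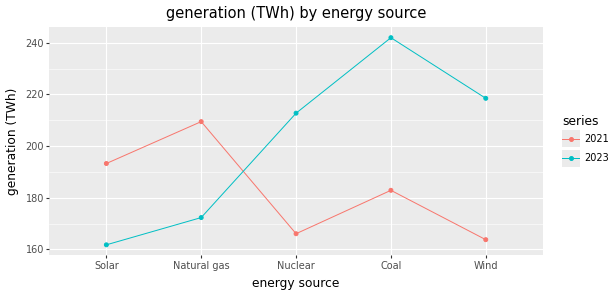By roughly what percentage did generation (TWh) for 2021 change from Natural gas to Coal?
Natural gas ≈ 210, Coal ≈ 180; (180 − 210) / 210 ≈ -14.3%.

≈ -14.3%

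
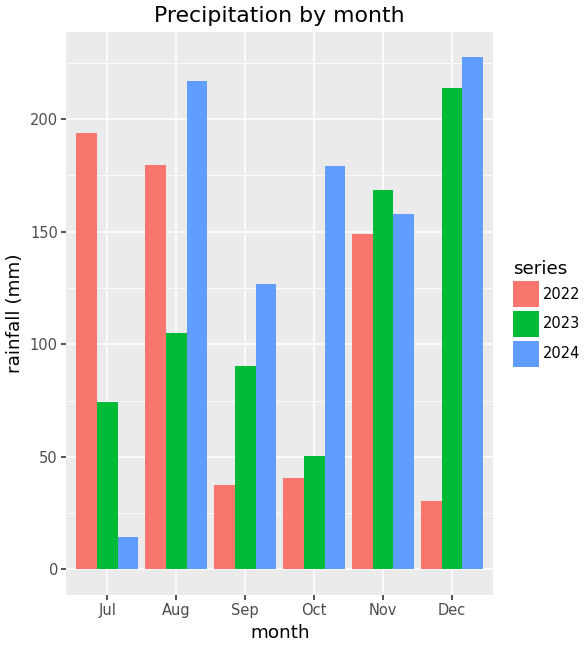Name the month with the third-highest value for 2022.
Top 4 for 2022: Jul ≈ 200, Aug ≈ 180, Nov ≈ 140, Oct ≈ 40.

Nov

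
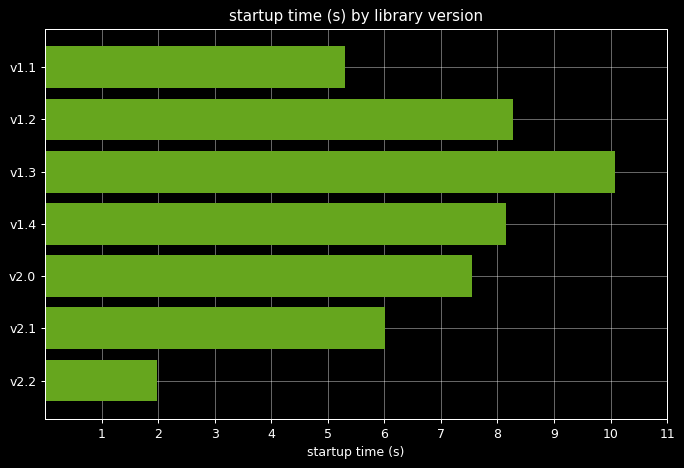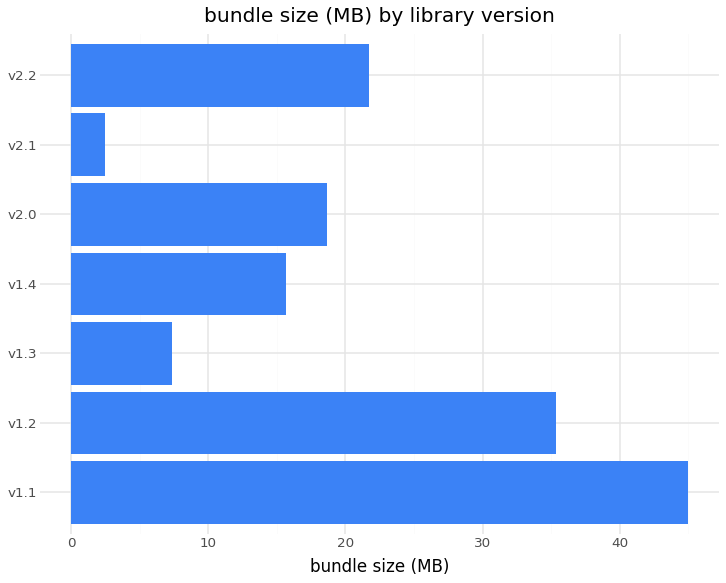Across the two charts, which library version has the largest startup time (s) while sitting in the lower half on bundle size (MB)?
v1.3

Chart 2 median bundle size (MB) ≈ 20; below-median library versions: v1.3, v1.4, v2.1. Among those, v1.3 has the highest startup time (s) (≈ 10).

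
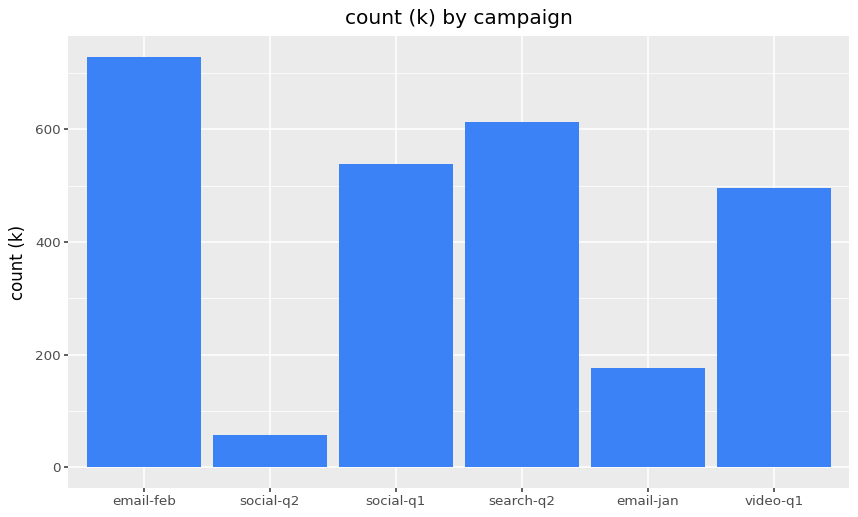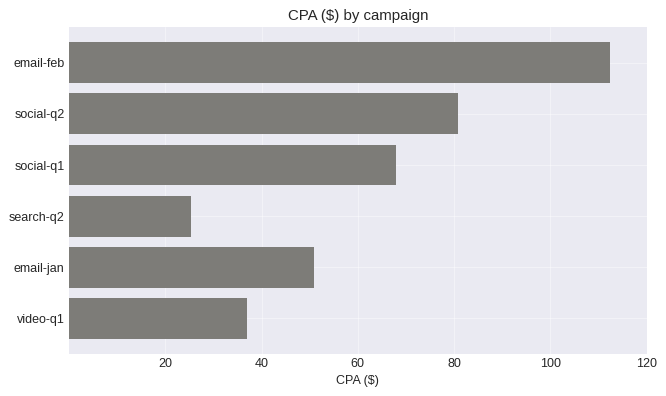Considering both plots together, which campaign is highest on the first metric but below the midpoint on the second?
search-q2

Chart 2 median CPA ($) ≈ 60; below-median campaigns: search-q2, email-jan, video-q1. Among those, search-q2 has the highest count (k) (≈ 600).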